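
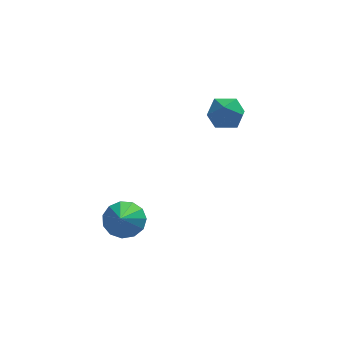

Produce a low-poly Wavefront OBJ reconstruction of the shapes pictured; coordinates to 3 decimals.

v -1.537 -0.834 -2.57
v -1.268 -0.458 -2.113
v -1.683 -1.726 -1.75
v -1.628 -0.391 -2.104
v -1.959 -0.464 -2.242
v -2.156 -0.655 -2.485
v -2.157 -0.903 -2.755
v -1.961 -1.129 -2.966
v -1.63 -1.262 -3.051
v -1.27 -1.259 -2.984
v -0.995 -1.121 -2.785
v -0.892 -0.892 -2.518
v -0.994 -0.645 -2.268
v 1.242 2.997 -0.767
v 1.812 2.954 -1.122
v 1.628 2.266 -0.058
v 2.198 2.223 -0.413
v 2.055 2.786 -0.074
v 1.816 3.238 -0.512
v 1.624 1.982 -0.668
v 1.385 2.434 -1.106
v 2.048 2.326 -1.061
v 2.314 2.823 -0.694
v 1.126 2.397 -0.486
v 1.392 2.894 -0.119
f 2 1 4
f 2 4 3
f 4 1 5
f 4 5 3
f 5 1 6
f 5 6 3
f 6 1 7
f 6 7 3
f 7 1 8
f 7 8 3
f 8 1 9
f 8 9 3
f 9 1 10
f 9 10 3
f 10 1 11
f 10 11 3
f 11 1 12
f 11 12 3
f 12 1 13
f 12 13 3
f 13 1 2
f 13 2 3
f 14 25 19
f 14 19 15
f 14 15 21
f 14 21 24
f 14 24 25
f 15 19 23
f 19 25 18
f 25 24 16
f 24 21 20
f 21 15 22
f 17 23 18
f 17 18 16
f 17 16 20
f 17 20 22
f 17 22 23
f 18 23 19
f 16 18 25
f 20 16 24
f 22 20 21
f 23 22 15



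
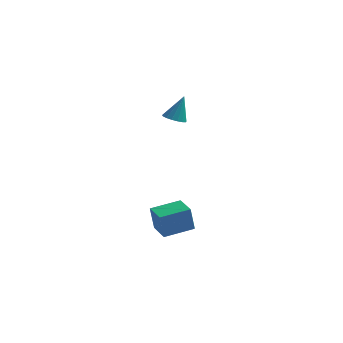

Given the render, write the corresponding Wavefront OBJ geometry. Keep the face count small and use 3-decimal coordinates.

v -2.606 2.495 2.799
v -2.02 2.094 2.785
v -2.194 3.045 4.321
v -1.919 2.39 2.651
v -1.976 2.709 2.551
v -2.176 2.98 2.508
v -2.475 3.14 2.531
v -2.804 3.152 2.616
v -3.088 3.014 2.742
v -3.261 2.757 2.882
v -3.284 2.44 3.002
v -3.151 2.136 3.076
v -2.894 1.914 3.086
v -2.571 1.825 3.031
v -2.255 1.89 2.922
v -3.208 0.438 -4.876
v -3.428 0.366 -3.333
v -1.757 1.538 -4.618
v -1.977 1.466 -3.075
v -2.323 -0.746 -4.805
v -2.543 -0.818 -3.262
v -0.872 0.354 -4.547
v -1.092 0.282 -3.004
f 2 1 4
f 2 4 3
f 4 1 5
f 4 5 3
f 5 1 6
f 5 6 3
f 6 1 7
f 6 7 3
f 7 1 8
f 7 8 3
f 8 1 9
f 8 9 3
f 9 1 10
f 9 10 3
f 10 1 11
f 10 11 3
f 11 1 12
f 11 12 3
f 12 1 13
f 12 13 3
f 13 1 14
f 13 14 3
f 14 1 15
f 14 15 3
f 15 1 2
f 15 2 3
f 17 19 16
f 20 17 16
f 16 19 18
f 18 20 16
f 17 23 19
f 21 17 20
f 21 23 17
f 19 23 18
f 22 20 18
f 18 23 22
f 22 21 20
f 23 21 22



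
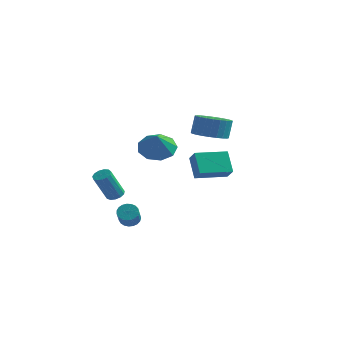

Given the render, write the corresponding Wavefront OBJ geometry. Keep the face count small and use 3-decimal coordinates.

v -0.386 -2.914 -1.446
v 0.037 -2.66 -1.227
v -0.351 -3.452 0.445
v -0.774 -3.706 0.226
v -0.201 -2.474 -1.194
v -0.589 -3.265 0.477
v -0.498 -2.427 -1.241
v -0.886 -3.219 0.43
v -0.759 -2.535 -1.353
v -1.148 -3.327 0.318
v -0.902 -2.764 -1.495
v -1.291 -3.555 0.177
v -0.881 -3.04 -1.62
v -1.269 -3.832 0.051
v -0.703 -3.276 -1.691
v -1.091 -4.068 -0.019
v -0.424 -3.398 -1.684
v -0.812 -4.189 -0.012
v -0.133 -3.365 -1.601
v -0.521 -4.157 0.071
v 0.078 -3.19 -1.469
v -0.31 -3.982 0.203
v 0.141 -2.927 -1.329
v -0.247 -3.719 0.342
v 3.179 0.102 -0.32
v 2.507 0.861 0.825
v 2.629 0.58 -0.96
v 1.957 1.339 0.186
v 4.523 1.481 -0.446
v 3.851 2.24 0.7
v 3.973 1.959 -1.085
v 3.301 2.718 0.06
v 2.154 3.555 1.218
v 2.909 4.267 0.959
v 2.981 4.637 2.182
v 2.226 3.925 2.442
v 2.563 4.495 0.911
v 2.635 4.864 2.134
v 2.154 4.58 0.909
v 2.226 4.949 2.133
v 1.745 4.508 0.955
v 1.817 4.878 2.178
v 1.398 4.292 1.041
v 1.471 4.661 2.264
v 1.167 3.963 1.153
v 1.239 4.333 2.377
v 1.086 3.573 1.276
v 1.158 3.942 2.5
v 1.167 3.179 1.39
v 1.239 3.549 2.614
v 1.399 2.843 1.478
v 1.471 3.213 2.701
v 1.745 2.616 1.526
v 1.817 2.985 2.749
v 2.154 2.531 1.527
v 2.226 2.9 2.751
v 2.563 2.602 1.482
v 2.635 2.972 2.705
v 2.909 2.819 1.396
v 2.982 3.188 2.619
v 3.141 3.147 1.283
v 3.213 3.517 2.507
v 3.222 3.538 1.16
v 3.294 3.907 2.384
v 3.141 3.931 1.046
v 3.213 4.301 2.27
v 0.454 -2.877 -3.09
v 1.031 -2.81 -3.24
v 1.344 -3.637 -2.399
v 0.766 -3.703 -2.25
v 1.004 -2.639 -3.061
v 1.316 -3.466 -2.22
v 0.881 -2.508 -2.887
v 1.194 -3.335 -2.046
v 0.685 -2.441 -2.748
v 0.998 -3.268 -1.908
v 0.449 -2.45 -2.669
v 0.761 -3.277 -1.828
v 0.213 -2.532 -2.662
v 0.526 -3.359 -1.821
v 0.02 -2.674 -2.729
v 0.332 -3.501 -1.889
v -0.099 -2.85 -2.859
v 0.213 -3.677 -2.018
v -0.123 -3.032 -3.029
v 0.19 -3.859 -2.188
v -0.046 -3.186 -3.209
v 0.266 -4.013 -2.369
v 0.117 -3.287 -3.369
v 0.429 -4.114 -2.528
v 0.338 -3.317 -3.481
v 0.65 -4.144 -2.64
v 0.579 -3.271 -3.525
v 0.892 -4.098 -2.684
v 0.798 -3.156 -3.494
v 1.111 -3.983 -2.653
v 0.958 -2.994 -3.393
v 1.271 -3.82 -2.552
v 1.58 -1.831 1.993
v 2.134 -2.493 1.343
v 1.96 -2.609 3.107
v 2.57 -1.945 1.577
v 2.544 -1.343 2.006
v 2.066 -0.971 2.428
v 1.361 -1.001 2.648
v 0.759 -1.419 2.561
v 0.541 -2.031 2.208
v 0.809 -2.549 1.755
v 1.438 -2.731 1.413
f 2 1 5
f 2 5 3
f 3 5 6
f 3 6 4
f 5 1 7
f 5 7 6
f 6 7 8
f 6 8 4
f 7 1 9
f 7 9 8
f 8 9 10
f 8 10 4
f 9 1 11
f 9 11 10
f 10 11 12
f 10 12 4
f 11 1 13
f 11 13 12
f 12 13 14
f 12 14 4
f 13 1 15
f 13 15 14
f 14 15 16
f 14 16 4
f 15 1 17
f 15 17 16
f 16 17 18
f 16 18 4
f 17 1 19
f 17 19 18
f 18 19 20
f 18 20 4
f 19 1 21
f 19 21 20
f 20 21 22
f 20 22 4
f 21 1 23
f 21 23 22
f 22 23 24
f 22 24 4
f 23 1 2
f 23 2 24
f 24 2 3
f 24 3 4
f 26 28 25
f 29 26 25
f 25 28 27
f 27 29 25
f 26 32 28
f 30 26 29
f 30 32 26
f 28 32 27
f 31 29 27
f 27 32 31
f 31 30 29
f 32 30 31
f 34 33 37
f 34 37 35
f 35 37 38
f 35 38 36
f 37 33 39
f 37 39 38
f 38 39 40
f 38 40 36
f 39 33 41
f 39 41 40
f 40 41 42
f 40 42 36
f 41 33 43
f 41 43 42
f 42 43 44
f 42 44 36
f 43 33 45
f 43 45 44
f 44 45 46
f 44 46 36
f 45 33 47
f 45 47 46
f 46 47 48
f 46 48 36
f 47 33 49
f 47 49 48
f 48 49 50
f 48 50 36
f 49 33 51
f 49 51 50
f 50 51 52
f 50 52 36
f 51 33 53
f 51 53 52
f 52 53 54
f 52 54 36
f 53 33 55
f 53 55 54
f 54 55 56
f 54 56 36
f 55 33 57
f 55 57 56
f 56 57 58
f 56 58 36
f 57 33 59
f 57 59 58
f 58 59 60
f 58 60 36
f 59 33 61
f 59 61 60
f 60 61 62
f 60 62 36
f 61 33 63
f 61 63 62
f 62 63 64
f 62 64 36
f 63 33 65
f 63 65 64
f 64 65 66
f 64 66 36
f 65 33 34
f 65 34 66
f 66 34 35
f 66 35 36
f 68 67 71
f 68 71 69
f 69 71 72
f 69 72 70
f 71 67 73
f 71 73 72
f 72 73 74
f 72 74 70
f 73 67 75
f 73 75 74
f 74 75 76
f 74 76 70
f 75 67 77
f 75 77 76
f 76 77 78
f 76 78 70
f 77 67 79
f 77 79 78
f 78 79 80
f 78 80 70
f 79 67 81
f 79 81 80
f 80 81 82
f 80 82 70
f 81 67 83
f 81 83 82
f 82 83 84
f 82 84 70
f 83 67 85
f 83 85 84
f 84 85 86
f 84 86 70
f 85 67 87
f 85 87 86
f 86 87 88
f 86 88 70
f 87 67 89
f 87 89 88
f 88 89 90
f 88 90 70
f 89 67 91
f 89 91 90
f 90 91 92
f 90 92 70
f 91 67 93
f 91 93 92
f 92 93 94
f 92 94 70
f 93 67 95
f 93 95 94
f 94 95 96
f 94 96 70
f 95 67 97
f 95 97 96
f 96 97 98
f 96 98 70
f 97 67 68
f 97 68 98
f 98 68 69
f 98 69 70
f 100 99 102
f 100 102 101
f 102 99 103
f 102 103 101
f 103 99 104
f 103 104 101
f 104 99 105
f 104 105 101
f 105 99 106
f 105 106 101
f 106 99 107
f 106 107 101
f 107 99 108
f 107 108 101
f 108 99 109
f 108 109 101
f 109 99 100
f 109 100 101



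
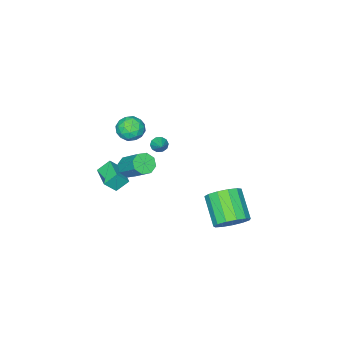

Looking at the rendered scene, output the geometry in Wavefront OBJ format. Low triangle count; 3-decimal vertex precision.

v -1.909 3.562 -4.414
v -1.351 2.783 -4.955
v -2.173 1.299 -3.667
v -2.731 2.078 -3.126
v -0.981 2.977 -4.497
v -1.803 1.493 -3.208
v -0.906 3.356 -4.012
v -1.728 1.872 -2.724
v -1.149 3.8 -3.655
v -1.971 2.316 -2.367
v -1.634 4.169 -3.539
v -2.456 2.685 -2.251
v -2.206 4.345 -3.701
v -3.027 2.861 -2.413
v -2.683 4.273 -4.089
v -3.505 2.789 -2.801
v -2.915 3.974 -4.581
v -3.737 2.491 -3.293
v -2.827 3.545 -5.019
v -3.649 2.061 -3.731
v -2.448 3.121 -5.266
v -3.27 1.638 -3.977
v -1.898 2.837 -5.242
v -2.72 1.353 -3.953
v 1.845 1.492 3.671
v 2.125 1.587 3.255
v 2.415 2.248 4.229
v 1.875 1.779 3.251
v 1.613 1.862 3.406
v 1.44 1.803 3.663
v 1.422 1.625 3.923
v 1.564 1.396 4.086
v 1.814 1.204 4.091
v 2.076 1.122 3.935
v 2.249 1.181 3.679
v 2.267 1.359 3.419
v 1.068 -3.347 -2.566
v 0.403 -2.962 -1.895
v 1.768 -2.056 -2.613
v 1.104 -1.671 -1.942
v 1.716 -3.669 -1.738
v 1.052 -3.284 -1.067
v 2.417 -2.378 -1.785
v 1.752 -1.993 -1.114
v 1.259 -1.02 2.237
v 1.98 -1.324 2.669
v 0.42 -1.456 3.331
v 1.141 -1.76 3.763
v 1.021 -0.881 3.657
v 1.54 -0.611 2.981
v 0.86 -2.169 3.019
v 1.379 -1.899 2.343
v 1.734 -2.034 3.152
v 1.833 -1.238 3.546
v 0.567 -1.542 2.454
v 0.666 -0.746 2.848
v 1.693 -1.133 2.357
v 0.707 -1.647 3.643
v 0.637 -1.13 3.581
v 1.06 -1.309 3.834
v 1.434 -0.714 2.54
v 1.858 -0.893 2.794
v 1.295 -0.633 3.375
v 0.542 -1.887 3.206
v 0.966 -2.066 3.46
v 1.34 -1.471 2.166
v 1.763 -1.65 2.419
v 1.105 -2.147 2.625
v 1.972 -1.73 2.895
v 1.479 -1.986 3.538
v 1.314 -2.226 3.101
v 1.619 -2.068 2.703
v 2.031 -1.262 3.126
v 1.538 -1.518 3.769
v 1.467 -1.002 3.707
v 1.772 -0.843 3.31
v 1.886 -1.679 3.41
v 0.862 -1.262 2.231
v 0.369 -1.518 2.874
v 0.628 -1.937 2.69
v 0.933 -1.778 2.293
v 0.921 -0.794 2.462
v 0.428 -1.05 3.105
v 0.781 -0.712 3.297
v 1.086 -0.554 2.899
v 0.514 -1.101 2.59
v 1.22 -1.537 -0.476
v 1.955 -1.577 -0.545
v 2.156 -0.144 0.747
v 1.42 -0.103 0.816
v 1.723 -1.214 -0.912
v 1.923 0.219 0.38
v 1.195 -1.039 -1.024
v 1.396 0.394 0.268
v 0.682 -1.156 -0.814
v 0.883 0.277 0.478
v 0.484 -1.496 -0.407
v 0.685 -0.063 0.885
v 0.717 -1.859 -0.04
v 0.917 -0.426 1.252
v 1.244 -2.034 0.072
v 1.445 -0.601 1.364
v 1.757 -1.917 -0.138
v 1.958 -0.484 1.154
f 2 1 5
f 2 5 3
f 3 5 6
f 3 6 4
f 5 1 7
f 5 7 6
f 6 7 8
f 6 8 4
f 7 1 9
f 7 9 8
f 8 9 10
f 8 10 4
f 9 1 11
f 9 11 10
f 10 11 12
f 10 12 4
f 11 1 13
f 11 13 12
f 12 13 14
f 12 14 4
f 13 1 15
f 13 15 14
f 14 15 16
f 14 16 4
f 15 1 17
f 15 17 16
f 16 17 18
f 16 18 4
f 17 1 19
f 17 19 18
f 18 19 20
f 18 20 4
f 19 1 21
f 19 21 20
f 20 21 22
f 20 22 4
f 21 1 23
f 21 23 22
f 22 23 24
f 22 24 4
f 23 1 2
f 23 2 24
f 24 2 3
f 24 3 4
f 26 25 28
f 26 28 27
f 28 25 29
f 28 29 27
f 29 25 30
f 29 30 27
f 30 25 31
f 30 31 27
f 31 25 32
f 31 32 27
f 32 25 33
f 32 33 27
f 33 25 34
f 33 34 27
f 34 25 35
f 34 35 27
f 35 25 36
f 35 36 27
f 36 25 26
f 36 26 27
f 38 40 37
f 41 38 37
f 37 40 39
f 39 41 37
f 38 44 40
f 42 38 41
f 42 44 38
f 40 44 39
f 43 41 39
f 39 44 43
f 43 42 41
f 44 42 43
f 45 82 61
f 82 56 85
f 61 85 50
f 82 85 61
f 45 61 57
f 61 50 62
f 57 62 46
f 61 62 57
f 45 57 66
f 57 46 67
f 66 67 52
f 57 67 66
f 45 66 78
f 66 52 81
f 78 81 55
f 66 81 78
f 45 78 82
f 78 55 86
f 82 86 56
f 78 86 82
f 46 62 73
f 62 50 76
f 73 76 54
f 62 76 73
f 50 85 63
f 85 56 84
f 63 84 49
f 85 84 63
f 56 86 83
f 86 55 79
f 83 79 47
f 86 79 83
f 55 81 80
f 81 52 68
f 80 68 51
f 81 68 80
f 52 67 72
f 67 46 69
f 72 69 53
f 67 69 72
f 48 74 60
f 74 54 75
f 60 75 49
f 74 75 60
f 48 60 58
f 60 49 59
f 58 59 47
f 60 59 58
f 48 58 65
f 58 47 64
f 65 64 51
f 58 64 65
f 48 65 70
f 65 51 71
f 70 71 53
f 65 71 70
f 48 70 74
f 70 53 77
f 74 77 54
f 70 77 74
f 49 75 63
f 75 54 76
f 63 76 50
f 75 76 63
f 47 59 83
f 59 49 84
f 83 84 56
f 59 84 83
f 51 64 80
f 64 47 79
f 80 79 55
f 64 79 80
f 53 71 72
f 71 51 68
f 72 68 52
f 71 68 72
f 54 77 73
f 77 53 69
f 73 69 46
f 77 69 73
f 88 87 91
f 88 91 89
f 89 91 92
f 89 92 90
f 91 87 93
f 91 93 92
f 92 93 94
f 92 94 90
f 93 87 95
f 93 95 94
f 94 95 96
f 94 96 90
f 95 87 97
f 95 97 96
f 96 97 98
f 96 98 90
f 97 87 99
f 97 99 98
f 98 99 100
f 98 100 90
f 99 87 101
f 99 101 100
f 100 101 102
f 100 102 90
f 101 87 103
f 101 103 102
f 102 103 104
f 102 104 90
f 103 87 88
f 103 88 104
f 104 88 89
f 104 89 90



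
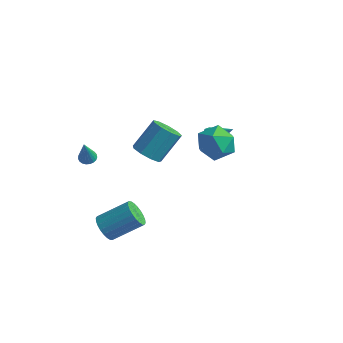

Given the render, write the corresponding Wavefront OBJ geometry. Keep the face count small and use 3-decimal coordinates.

v 2.797 0.511 3.706
v 3.416 0.369 4.735
v 3.964 -0.789 2.825
v 4.583 -0.931 3.854
v 3.446 -1.334 3.772
v 2.725 -0.53 4.317
v 4.655 0.11 3.243
v 3.934 0.914 3.788
v 4.565 0.122 4.449
v 3.817 -0.771 4.776
v 3.563 0.351 2.784
v 2.815 -0.542 3.111
v -2.349 -3.627 1.999
v -1.838 -3.545 1.949
v -2.091 -4.233 3.621
v -1.906 -3.357 2.03
v -2.051 -3.215 2.106
v -2.247 -3.144 2.163
v -2.461 -3.157 2.193
v -2.655 -3.251 2.189
v -2.797 -3.411 2.152
v -2.861 -3.607 2.088
v -2.837 -3.807 2.01
v -2.728 -3.976 1.929
v -2.554 -4.084 1.861
v -2.345 -4.114 1.817
v -2.136 -4.059 1.804
v -1.964 -3.93 1.825
v -1.859 -3.748 1.876
v -1.332 -3.609 -3.694
v -0.815 -3.508 -4.399
v 0.488 -2.291 -3.272
v -0.028 -2.391 -2.566
v -1.031 -3.244 -4.436
v 0.273 -2.026 -3.308
v -1.292 -3.034 -4.359
v 0.011 -1.817 -3.232
v -1.56 -2.913 -4.182
v -0.256 -1.695 -3.054
v -1.792 -2.897 -3.93
v -0.489 -1.68 -2.802
v -1.955 -2.989 -3.642
v -0.651 -1.772 -2.514
v -2.023 -3.176 -3.362
v -0.719 -1.959 -2.234
v -1.985 -3.429 -3.132
v -0.682 -2.212 -2.005
v -1.848 -3.709 -2.988
v -0.545 -2.492 -1.861
v -1.633 -3.974 -2.952
v -0.329 -2.756 -1.824
v -1.371 -4.183 -3.028
v -0.068 -2.966 -1.901
v -1.104 -4.305 -3.206
v 0.2 -3.087 -2.078
v -0.871 -4.32 -3.458
v 0.432 -3.103 -2.33
v -0.709 -4.228 -3.746
v 0.595 -3.011 -2.618
v -0.641 -4.041 -4.026
v 0.663 -2.824 -2.898
v -0.678 -3.788 -4.255
v 0.625 -2.571 -3.128
v 0.679 3.804 0.136
v 1.093 3.633 -0.322
v 2.001 4.036 1.244
v 1.027 4.066 -0.333
v 0.799 4.376 -0.126
v 0.514 4.419 0.204
v 0.307 4.174 0.502
v 0.274 3.756 0.629
v 0.431 3.361 0.525
v 0.704 3.173 0.239
v 0.966 3.28 -0.096
v -0.807 -0.326 0.724
v -0.069 -0 0.222
v 0.385 1.332 1.753
v -0.353 1.006 2.256
v -0.603 0.343 0.082
v -0.149 1.675 1.613
v -1.232 0.373 0.242
v -0.778 1.706 1.773
v -1.662 0.076 0.628
v -1.208 1.408 2.159
v -1.692 -0.409 1.059
v -1.238 0.923 2.59
v -1.308 -0.856 1.334
v -0.854 0.477 2.865
v -0.689 -1.054 1.323
v -0.235 0.278 2.854
v -0.126 -0.912 1.032
v 0.328 0.42 2.564
v 0.119 -0.496 0.598
v 0.573 0.836 2.129
f 1 12 6
f 1 6 2
f 1 2 8
f 1 8 11
f 1 11 12
f 2 6 10
f 6 12 5
f 12 11 3
f 11 8 7
f 8 2 9
f 4 10 5
f 4 5 3
f 4 3 7
f 4 7 9
f 4 9 10
f 5 10 6
f 3 5 12
f 7 3 11
f 9 7 8
f 10 9 2
f 14 13 16
f 14 16 15
f 16 13 17
f 16 17 15
f 17 13 18
f 17 18 15
f 18 13 19
f 18 19 15
f 19 13 20
f 19 20 15
f 20 13 21
f 20 21 15
f 21 13 22
f 21 22 15
f 22 13 23
f 22 23 15
f 23 13 24
f 23 24 15
f 24 13 25
f 24 25 15
f 25 13 26
f 25 26 15
f 26 13 27
f 26 27 15
f 27 13 28
f 27 28 15
f 28 13 29
f 28 29 15
f 29 13 14
f 29 14 15
f 31 30 34
f 31 34 32
f 32 34 35
f 32 35 33
f 34 30 36
f 34 36 35
f 35 36 37
f 35 37 33
f 36 30 38
f 36 38 37
f 37 38 39
f 37 39 33
f 38 30 40
f 38 40 39
f 39 40 41
f 39 41 33
f 40 30 42
f 40 42 41
f 41 42 43
f 41 43 33
f 42 30 44
f 42 44 43
f 43 44 45
f 43 45 33
f 44 30 46
f 44 46 45
f 45 46 47
f 45 47 33
f 46 30 48
f 46 48 47
f 47 48 49
f 47 49 33
f 48 30 50
f 48 50 49
f 49 50 51
f 49 51 33
f 50 30 52
f 50 52 51
f 51 52 53
f 51 53 33
f 52 30 54
f 52 54 53
f 53 54 55
f 53 55 33
f 54 30 56
f 54 56 55
f 55 56 57
f 55 57 33
f 56 30 58
f 56 58 57
f 57 58 59
f 57 59 33
f 58 30 60
f 58 60 59
f 59 60 61
f 59 61 33
f 60 30 62
f 60 62 61
f 61 62 63
f 61 63 33
f 62 30 31
f 62 31 63
f 63 31 32
f 63 32 33
f 65 64 67
f 65 67 66
f 67 64 68
f 67 68 66
f 68 64 69
f 68 69 66
f 69 64 70
f 69 70 66
f 70 64 71
f 70 71 66
f 71 64 72
f 71 72 66
f 72 64 73
f 72 73 66
f 73 64 74
f 73 74 66
f 74 64 65
f 74 65 66
f 76 75 79
f 76 79 77
f 77 79 80
f 77 80 78
f 79 75 81
f 79 81 80
f 80 81 82
f 80 82 78
f 81 75 83
f 81 83 82
f 82 83 84
f 82 84 78
f 83 75 85
f 83 85 84
f 84 85 86
f 84 86 78
f 85 75 87
f 85 87 86
f 86 87 88
f 86 88 78
f 87 75 89
f 87 89 88
f 88 89 90
f 88 90 78
f 89 75 91
f 89 91 90
f 90 91 92
f 90 92 78
f 91 75 93
f 91 93 92
f 92 93 94
f 92 94 78
f 93 75 76
f 93 76 94
f 94 76 77
f 94 77 78



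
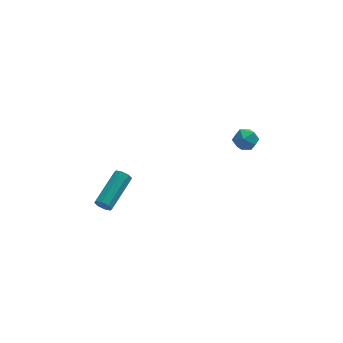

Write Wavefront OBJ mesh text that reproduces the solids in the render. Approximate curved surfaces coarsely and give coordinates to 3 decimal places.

v 4.125 1.184 1.786
v 4.509 0.659 1.44
v 3.131 0.541 1.66
v 3.515 0.016 1.314
v 3.619 0.135 2.033
v 4.233 0.533 2.111
v 3.407 0.667 0.989
v 4.021 1.065 1.067
v 4.065 0.34 0.948
v 4.196 0.011 1.594
v 3.444 1.189 1.506
v 3.575 0.86 2.152
v -3.35 -0.202 -2.074
v -3 -0.286 -2.421
v -1.819 1.319 -1.613
v -2.17 1.402 -1.266
v -3.264 -0.033 -2.536
v -2.083 1.572 -1.729
v -3.578 0.12 -2.381
v -2.397 1.725 -1.573
v -3.759 0.084 -2.046
v -2.578 1.689 -1.238
v -3.701 -0.119 -1.727
v -2.52 1.486 -0.919
v -3.437 -0.372 -1.611
v -2.256 1.233 -0.804
v -3.123 -0.525 -1.767
v -1.942 1.08 -0.959
v -2.942 -0.489 -2.102
v -1.761 1.116 -1.294
f 1 12 6
f 1 6 2
f 1 2 8
f 1 8 11
f 1 11 12
f 2 6 10
f 6 12 5
f 12 11 3
f 11 8 7
f 8 2 9
f 4 10 5
f 4 5 3
f 4 3 7
f 4 7 9
f 4 9 10
f 5 10 6
f 3 5 12
f 7 3 11
f 9 7 8
f 10 9 2
f 14 13 17
f 14 17 15
f 15 17 18
f 15 18 16
f 17 13 19
f 17 19 18
f 18 19 20
f 18 20 16
f 19 13 21
f 19 21 20
f 20 21 22
f 20 22 16
f 21 13 23
f 21 23 22
f 22 23 24
f 22 24 16
f 23 13 25
f 23 25 24
f 24 25 26
f 24 26 16
f 25 13 27
f 25 27 26
f 26 27 28
f 26 28 16
f 27 13 29
f 27 29 28
f 28 29 30
f 28 30 16
f 29 13 14
f 29 14 30
f 30 14 15
f 30 15 16



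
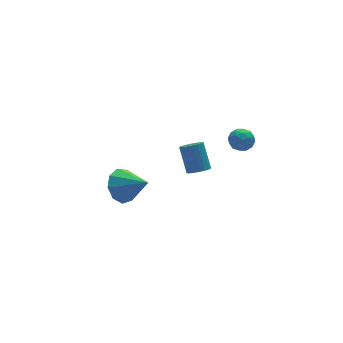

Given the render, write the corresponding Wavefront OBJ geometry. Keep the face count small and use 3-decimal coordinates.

v 2.008 1.669 -0.47
v 2.565 1.537 -0.843
v 1.455 0.883 -1.017
v 2.012 0.751 -1.39
v 2 0.593 -0.725
v 2.342 1.079 -0.387
v 1.678 1.341 -1.473
v 2.02 1.827 -1.135
v 2.361 1.334 -1.463
v 2.56 0.872 -1
v 1.46 1.548 -0.86
v 1.659 1.086 -0.397
v 2.335 1.672 -0.609
v 1.685 0.748 -1.251
v 1.678 0.656 -0.861
v 2.005 0.577 -1.08
v 2.204 1.403 -0.34
v 2.532 1.325 -0.56
v 2.2 0.771 -0.49
v 1.488 1.095 -1.3
v 1.816 1.017 -1.52
v 2.015 1.843 -0.78
v 2.342 1.764 -0.999
v 1.82 1.649 -1.37
v 2.543 1.475 -1.192
v 2.218 1.013 -1.513
v 2.021 1.36 -1.562
v 2.222 1.645 -1.364
v 2.66 1.203 -0.92
v 2.335 0.741 -1.242
v 2.328 0.649 -0.851
v 2.529 0.934 -0.652
v 2.54 1.084 -1.285
v 1.685 1.679 -0.618
v 1.36 1.217 -0.94
v 1.491 1.486 -1.208
v 1.692 1.771 -1.009
v 1.802 1.407 -0.347
v 1.477 0.945 -0.668
v 1.798 0.775 -0.496
v 1.999 1.06 -0.298
v 1.48 1.336 -0.575
v 0.189 2.044 -3.267
v 0.781 2.109 -3.337
v 0.824 3.04 -2.123
v 0.231 2.976 -2.053
v 0.7 2.284 -3.469
v 0.743 3.215 -2.255
v 0.542 2.423 -3.57
v 0.584 3.355 -2.357
v 0.329 2.505 -3.625
v 0.372 3.436 -2.412
v 0.095 2.516 -3.625
v 0.138 3.447 -2.412
v -0.124 2.456 -3.571
v -0.082 3.387 -2.358
v -0.296 2.333 -3.471
v -0.254 3.264 -2.257
v -0.394 2.166 -3.339
v -0.352 3.097 -2.126
v -0.404 1.98 -3.197
v -0.361 2.911 -1.983
v -0.323 1.805 -3.065
v -0.28 2.736 -1.851
v -0.164 1.665 -2.963
v -0.122 2.597 -1.75
v 0.048 1.584 -2.908
v 0.091 2.515 -1.695
v 0.282 1.573 -2.908
v 0.325 2.504 -1.695
v 0.502 1.633 -2.962
v 0.544 2.564 -1.749
v 0.674 1.756 -3.063
v 0.716 2.687 -1.849
v 0.772 1.923 -3.194
v 0.814 2.854 -1.981
v -4.388 0.637 -1.499
v -4.112 0.196 -2.318
v -3.592 -0.497 -0.621
v -3.661 0.65 -2.141
v -3.55 1.097 -1.664
v -3.831 1.329 -1.11
v -4.373 1.237 -0.738
v -4.922 0.864 -0.722
v -5.22 0.385 -1.07
v -5.13 0.023 -1.619
v -4.692 -0.051 -2.112
f 1 38 17
f 38 12 41
f 17 41 6
f 38 41 17
f 1 17 13
f 17 6 18
f 13 18 2
f 17 18 13
f 1 13 22
f 13 2 23
f 22 23 8
f 13 23 22
f 1 22 34
f 22 8 37
f 34 37 11
f 22 37 34
f 1 34 38
f 34 11 42
f 38 42 12
f 34 42 38
f 2 18 29
f 18 6 32
f 29 32 10
f 18 32 29
f 6 41 19
f 41 12 40
f 19 40 5
f 41 40 19
f 12 42 39
f 42 11 35
f 39 35 3
f 42 35 39
f 11 37 36
f 37 8 24
f 36 24 7
f 37 24 36
f 8 23 28
f 23 2 25
f 28 25 9
f 23 25 28
f 4 30 16
f 30 10 31
f 16 31 5
f 30 31 16
f 4 16 14
f 16 5 15
f 14 15 3
f 16 15 14
f 4 14 21
f 14 3 20
f 21 20 7
f 14 20 21
f 4 21 26
f 21 7 27
f 26 27 9
f 21 27 26
f 4 26 30
f 26 9 33
f 30 33 10
f 26 33 30
f 5 31 19
f 31 10 32
f 19 32 6
f 31 32 19
f 3 15 39
f 15 5 40
f 39 40 12
f 15 40 39
f 7 20 36
f 20 3 35
f 36 35 11
f 20 35 36
f 9 27 28
f 27 7 24
f 28 24 8
f 27 24 28
f 10 33 29
f 33 9 25
f 29 25 2
f 33 25 29
f 44 43 47
f 44 47 45
f 45 47 48
f 45 48 46
f 47 43 49
f 47 49 48
f 48 49 50
f 48 50 46
f 49 43 51
f 49 51 50
f 50 51 52
f 50 52 46
f 51 43 53
f 51 53 52
f 52 53 54
f 52 54 46
f 53 43 55
f 53 55 54
f 54 55 56
f 54 56 46
f 55 43 57
f 55 57 56
f 56 57 58
f 56 58 46
f 57 43 59
f 57 59 58
f 58 59 60
f 58 60 46
f 59 43 61
f 59 61 60
f 60 61 62
f 60 62 46
f 61 43 63
f 61 63 62
f 62 63 64
f 62 64 46
f 63 43 65
f 63 65 64
f 64 65 66
f 64 66 46
f 65 43 67
f 65 67 66
f 66 67 68
f 66 68 46
f 67 43 69
f 67 69 68
f 68 69 70
f 68 70 46
f 69 43 71
f 69 71 70
f 70 71 72
f 70 72 46
f 71 43 73
f 71 73 72
f 72 73 74
f 72 74 46
f 73 43 75
f 73 75 74
f 74 75 76
f 74 76 46
f 75 43 44
f 75 44 76
f 76 44 45
f 76 45 46
f 78 77 80
f 78 80 79
f 80 77 81
f 80 81 79
f 81 77 82
f 81 82 79
f 82 77 83
f 82 83 79
f 83 77 84
f 83 84 79
f 84 77 85
f 84 85 79
f 85 77 86
f 85 86 79
f 86 77 87
f 86 87 79
f 87 77 78
f 87 78 79



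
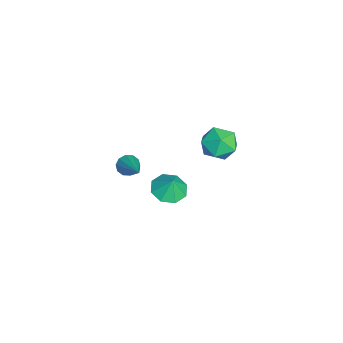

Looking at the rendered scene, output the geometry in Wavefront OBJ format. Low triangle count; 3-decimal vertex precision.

v -3.213 -0.004 -3.835
v -2.309 -0.431 -4.035
v -2.887 0.204 -2.805
v -2.318 0.335 -4.187
v -2.852 0.902 -4.132
v -3.597 0.939 -3.903
v -4.118 0.423 -3.634
v -4.109 -0.343 -3.483
v -3.575 -0.91 -3.537
v -2.83 -0.946 -3.766
v 0.652 2.761 2.545
v 1.199 2.254 3.316
v -0.779 2.706 3.524
v -0.232 2.199 4.295
v -0.02 3.227 4.075
v 0.864 3.261 3.47
v -0.444 1.699 3.37
v 0.44 1.733 2.765
v 0.521 1.597 3.826
v 0.783 2.542 4.261
v -0.363 2.418 2.579
v -0.101 3.363 3.014
v -0.087 -2.019 1.336
v 0.288 -2.266 0.893
v 1.667 -1.421 2.484
v 0.221 -1.894 0.8
v 0.037 -1.569 0.912
v -0.194 -1.417 1.186
v -0.384 -1.495 1.517
v -0.461 -1.773 1.778
v -0.394 -2.145 1.871
v -0.21 -2.469 1.759
v 0.021 -2.622 1.485
v 0.211 -2.544 1.155
f 2 1 4
f 2 4 3
f 4 1 5
f 4 5 3
f 5 1 6
f 5 6 3
f 6 1 7
f 6 7 3
f 7 1 8
f 7 8 3
f 8 1 9
f 8 9 3
f 9 1 10
f 9 10 3
f 10 1 2
f 10 2 3
f 11 22 16
f 11 16 12
f 11 12 18
f 11 18 21
f 11 21 22
f 12 16 20
f 16 22 15
f 22 21 13
f 21 18 17
f 18 12 19
f 14 20 15
f 14 15 13
f 14 13 17
f 14 17 19
f 14 19 20
f 15 20 16
f 13 15 22
f 17 13 21
f 19 17 18
f 20 19 12
f 24 23 26
f 24 26 25
f 26 23 27
f 26 27 25
f 27 23 28
f 27 28 25
f 28 23 29
f 28 29 25
f 29 23 30
f 29 30 25
f 30 23 31
f 30 31 25
f 31 23 32
f 31 32 25
f 32 23 33
f 32 33 25
f 33 23 34
f 33 34 25
f 34 23 24
f 34 24 25



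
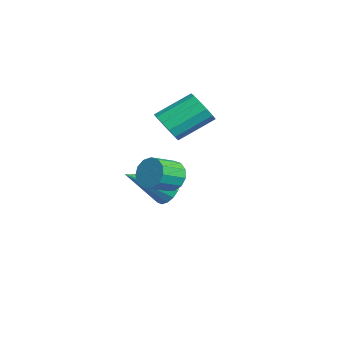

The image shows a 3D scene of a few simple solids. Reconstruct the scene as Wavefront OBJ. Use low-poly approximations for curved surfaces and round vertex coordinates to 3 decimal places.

v 2.947 2.566 1.923
v 3.272 3.031 2.399
v 3.857 2.12 2.892
v 3.533 1.654 2.417
v 2.919 2.904 2.581
v 3.505 1.992 3.074
v 2.576 2.669 2.555
v 3.161 1.757 3.048
v 2.35 2.401 2.328
v 2.936 1.49 2.821
v 2.314 2.186 1.973
v 2.9 1.275 2.466
v 2.479 2.091 1.602
v 3.065 1.18 2.095
v 2.793 2.147 1.333
v 3.378 1.236 1.826
v 3.155 2.336 1.252
v 3.741 1.425 1.745
v 3.452 2.598 1.383
v 4.037 1.686 1.876
v 3.588 2.849 1.687
v 4.174 1.938 2.18
v 3.521 3.011 2.065
v 4.107 2.1 2.558
v -1.138 2.892 -0.729
v -0.431 2.799 -1.132
v -0.722 1.128 0.409
v -0.334 3.021 -0.824
v -0.422 3.213 -0.493
v -0.673 3.332 -0.216
v -1.032 3.35 -0.057
v -1.414 3.263 -0.051
v -1.734 3.091 -0.201
v -1.917 2.874 -0.472
v -1.922 2.66 -0.801
v -1.747 2.5 -1.114
v -1.433 2.43 -1.338
v -1.051 2.465 -1.423
v -0.69 2.598 -1.349
v -1.234 2.839 2.691
v -0.633 2.617 3.203
v -0.906 4.139 4.182
v -1.506 4.361 3.669
v -0.434 2.867 2.87
v -0.707 4.389 3.848
v -0.489 3.109 2.479
v -0.761 4.63 3.458
v -0.78 3.264 2.156
v -1.053 4.786 3.135
v -1.215 3.285 2.003
v -1.488 4.807 2.981
v -1.656 3.164 2.068
v -1.929 4.686 3.046
v -1.963 2.94 2.33
v -2.236 4.462 3.309
v -2.039 2.684 2.707
v -2.311 4.206 3.686
v -1.858 2.477 3.079
v -2.131 3.999 4.058
v -1.48 2.385 3.328
v -1.753 3.907 4.306
v -1.023 2.437 3.374
v -1.296 3.959 4.353
f 2 1 5
f 2 5 3
f 3 5 6
f 3 6 4
f 5 1 7
f 5 7 6
f 6 7 8
f 6 8 4
f 7 1 9
f 7 9 8
f 8 9 10
f 8 10 4
f 9 1 11
f 9 11 10
f 10 11 12
f 10 12 4
f 11 1 13
f 11 13 12
f 12 13 14
f 12 14 4
f 13 1 15
f 13 15 14
f 14 15 16
f 14 16 4
f 15 1 17
f 15 17 16
f 16 17 18
f 16 18 4
f 17 1 19
f 17 19 18
f 18 19 20
f 18 20 4
f 19 1 21
f 19 21 20
f 20 21 22
f 20 22 4
f 21 1 23
f 21 23 22
f 22 23 24
f 22 24 4
f 23 1 2
f 23 2 24
f 24 2 3
f 24 3 4
f 26 25 28
f 26 28 27
f 28 25 29
f 28 29 27
f 29 25 30
f 29 30 27
f 30 25 31
f 30 31 27
f 31 25 32
f 31 32 27
f 32 25 33
f 32 33 27
f 33 25 34
f 33 34 27
f 34 25 35
f 34 35 27
f 35 25 36
f 35 36 27
f 36 25 37
f 36 37 27
f 37 25 38
f 37 38 27
f 38 25 39
f 38 39 27
f 39 25 26
f 39 26 27
f 41 40 44
f 41 44 42
f 42 44 45
f 42 45 43
f 44 40 46
f 44 46 45
f 45 46 47
f 45 47 43
f 46 40 48
f 46 48 47
f 47 48 49
f 47 49 43
f 48 40 50
f 48 50 49
f 49 50 51
f 49 51 43
f 50 40 52
f 50 52 51
f 51 52 53
f 51 53 43
f 52 40 54
f 52 54 53
f 53 54 55
f 53 55 43
f 54 40 56
f 54 56 55
f 55 56 57
f 55 57 43
f 56 40 58
f 56 58 57
f 57 58 59
f 57 59 43
f 58 40 60
f 58 60 59
f 59 60 61
f 59 61 43
f 60 40 62
f 60 62 61
f 61 62 63
f 61 63 43
f 62 40 41
f 62 41 63
f 63 41 42
f 63 42 43



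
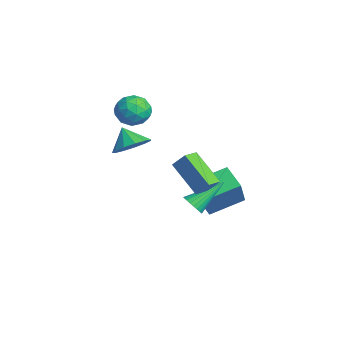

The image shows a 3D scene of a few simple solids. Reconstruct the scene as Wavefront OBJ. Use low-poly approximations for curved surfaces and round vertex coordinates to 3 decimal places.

v 2.41 0.372 0.825
v 2.876 0.887 1.652
v 3.981 1.101 -0.515
v 4.447 1.616 0.312
v 2.913 -0.376 1.008
v 3.379 0.139 1.835
v 4.484 0.353 -0.332
v 4.95 0.868 0.495
v -1.062 2.145 -4.088
v -1.152 4.123 -3.389
v 0.302 2.437 -4.74
v 0.211 4.416 -4.042
v -0.091 1.564 -2.318
v -0.182 3.543 -1.62
v 1.272 1.857 -2.971
v 1.182 3.835 -2.272
v 3.187 -2.493 2.813
v 3.993 -2.556 3.466
v 2.393 -2.767 3.767
v 3.815 -1.998 3.478
v 3.437 -1.597 3.279
v 2.979 -1.481 2.932
v 2.587 -1.686 2.547
v 2.386 -2.147 2.247
v 2.439 -2.718 2.127
v 2.729 -3.218 2.224
v 3.164 -3.487 2.509
v 3.607 -3.441 2.89
v 3.916 -3.094 3.247
v 2.628 0.776 -2.332
v 3.047 0.5 -1.858
v 2.372 2.524 -1.088
v 3.223 0.635 -2.011
v 3.308 0.791 -2.213
v 3.289 0.945 -2.433
v 3.17 1.073 -2.638
v 2.969 1.156 -2.796
v 2.715 1.181 -2.883
v 2.448 1.145 -2.887
v 2.209 1.052 -2.805
v 2.033 0.917 -2.652
v 1.948 0.761 -2.45
v 1.967 0.607 -2.23
v 2.086 0.479 -2.025
v 2.288 0.396 -1.867
v 2.541 0.371 -1.78
v 2.808 0.408 -1.777
v -1.895 -0.374 2.947
v -1.381 -0.592 2.056
v -3.259 -1.208 2.364
v -2.745 -1.426 1.473
v -2.448 -1.878 2.375
v -1.606 -1.362 2.735
v -3.034 -0.438 1.685
v -2.192 0.078 2.045
v -2.085 -0.631 1.276
v -1.723 -1.521 1.703
v -2.917 -0.279 2.717
v -2.555 -1.169 3.144
v -1.519 -0.41 2.552
v -3.121 -1.39 1.868
v -2.947 -1.656 2.398
v -2.645 -1.784 1.874
v -1.65 -0.863 2.952
v -1.348 -0.991 2.428
v -1.976 -1.747 2.616
v -3.292 -0.809 1.992
v -2.99 -0.937 1.468
v -1.995 -0.016 2.546
v -1.693 -0.144 2.022
v -2.664 -0.053 1.804
v -1.63 -0.561 1.57
v -2.432 -1.051 1.228
v -2.602 -0.47 1.352
v -2.107 -0.167 1.564
v -1.417 -1.084 1.821
v -2.219 -1.574 1.479
v -2.045 -1.84 2.009
v -1.549 -1.537 2.22
v -1.831 -1.107 1.363
v -2.421 -0.226 2.941
v -3.223 -0.716 2.599
v -3.091 -0.263 2.2
v -2.595 0.04 2.411
v -2.208 -0.749 3.192
v -3.01 -1.239 2.85
v -2.533 -1.633 2.856
v -2.038 -1.33 3.068
v -2.809 -0.693 3.057
f 2 4 1
f 5 2 1
f 1 4 3
f 3 5 1
f 2 8 4
f 6 2 5
f 6 8 2
f 4 8 3
f 7 5 3
f 3 8 7
f 7 6 5
f 8 6 7
f 10 12 9
f 13 10 9
f 9 12 11
f 11 13 9
f 10 16 12
f 14 10 13
f 14 16 10
f 12 16 11
f 15 13 11
f 11 16 15
f 15 14 13
f 16 14 15
f 18 17 20
f 18 20 19
f 20 17 21
f 20 21 19
f 21 17 22
f 21 22 19
f 22 17 23
f 22 23 19
f 23 17 24
f 23 24 19
f 24 17 25
f 24 25 19
f 25 17 26
f 25 26 19
f 26 17 27
f 26 27 19
f 27 17 28
f 27 28 19
f 28 17 29
f 28 29 19
f 29 17 18
f 29 18 19
f 31 30 33
f 31 33 32
f 33 30 34
f 33 34 32
f 34 30 35
f 34 35 32
f 35 30 36
f 35 36 32
f 36 30 37
f 36 37 32
f 37 30 38
f 37 38 32
f 38 30 39
f 38 39 32
f 39 30 40
f 39 40 32
f 40 30 41
f 40 41 32
f 41 30 42
f 41 42 32
f 42 30 43
f 42 43 32
f 43 30 44
f 43 44 32
f 44 30 45
f 44 45 32
f 45 30 46
f 45 46 32
f 46 30 47
f 46 47 32
f 47 30 31
f 47 31 32
f 48 85 64
f 85 59 88
f 64 88 53
f 85 88 64
f 48 64 60
f 64 53 65
f 60 65 49
f 64 65 60
f 48 60 69
f 60 49 70
f 69 70 55
f 60 70 69
f 48 69 81
f 69 55 84
f 81 84 58
f 69 84 81
f 48 81 85
f 81 58 89
f 85 89 59
f 81 89 85
f 49 65 76
f 65 53 79
f 76 79 57
f 65 79 76
f 53 88 66
f 88 59 87
f 66 87 52
f 88 87 66
f 59 89 86
f 89 58 82
f 86 82 50
f 89 82 86
f 58 84 83
f 84 55 71
f 83 71 54
f 84 71 83
f 55 70 75
f 70 49 72
f 75 72 56
f 70 72 75
f 51 77 63
f 77 57 78
f 63 78 52
f 77 78 63
f 51 63 61
f 63 52 62
f 61 62 50
f 63 62 61
f 51 61 68
f 61 50 67
f 68 67 54
f 61 67 68
f 51 68 73
f 68 54 74
f 73 74 56
f 68 74 73
f 51 73 77
f 73 56 80
f 77 80 57
f 73 80 77
f 52 78 66
f 78 57 79
f 66 79 53
f 78 79 66
f 50 62 86
f 62 52 87
f 86 87 59
f 62 87 86
f 54 67 83
f 67 50 82
f 83 82 58
f 67 82 83
f 56 74 75
f 74 54 71
f 75 71 55
f 74 71 75
f 57 80 76
f 80 56 72
f 76 72 49
f 80 72 76



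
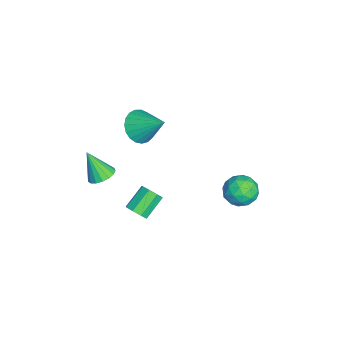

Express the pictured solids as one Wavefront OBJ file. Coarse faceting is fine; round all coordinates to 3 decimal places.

v 3.003 -2.499 2.891
v 3.482 -2.915 2.81
v 2.677 -3.121 4.149
v 3.612 -2.682 2.959
v 3.603 -2.406 3.093
v 3.456 -2.152 3.18
v 3.206 -1.978 3.202
v 2.908 -1.922 3.152
v 2.633 -1.999 3.043
v 2.442 -2.191 2.899
v 2.38 -2.453 2.753
v 2.46 -2.726 2.639
v 2.665 -2.946 2.583
v 2.947 -3.065 2.597
v 3.242 -3.054 2.679
v -1.938 -1.166 1.426
v -1.509 -0.794 0.727
v -1.242 -0.034 2.454
v -1.83 -0.602 0.733
v -2.17 -0.507 0.858
v -2.469 -0.526 1.082
v -2.677 -0.656 1.365
v -2.757 -0.874 1.658
v -2.695 -1.142 1.912
v -2.502 -1.414 2.081
v -2.212 -1.644 2.137
v -1.875 -1.791 2.07
v -1.548 -1.829 1.892
v -1.289 -1.753 1.633
v -1.142 -1.576 1.338
v -1.132 -1.327 1.058
v -1.263 -1.051 0.842
v -0.997 3.456 -1.08
v -0.297 3.959 -0.945
v -0.303 2.761 -2.095
v 0.397 3.264 -1.96
v 0.153 2.685 -1.354
v -0.276 3.114 -0.728
v -0.324 3.606 -2.312
v -0.753 4.035 -1.686
v 0.119 4.052 -1.707
v 0.414 3.482 -1.115
v -1.014 3.238 -1.925
v -0.719 2.668 -1.333
v -0.708 3.768 -0.924
v 0.108 2.952 -2.116
v -0.035 2.611 -1.76
v 0.376 2.907 -1.681
v -0.696 3.272 -0.796
v -0.284 3.568 -0.717
v -0.019 2.819 -0.957
v -0.316 3.152 -2.323
v 0.096 3.448 -2.244
v -0.976 3.813 -1.359
v -0.565 4.109 -1.28
v -0.581 3.901 -2.083
v -0.052 4.119 -1.292
v 0.356 3.71 -1.888
v -0.068 3.911 -2.096
v -0.32 4.163 -1.727
v 0.121 3.784 -0.944
v 0.53 3.376 -1.54
v 0.386 3.035 -1.185
v 0.134 3.287 -0.816
v 0.366 3.838 -1.392
v -1.13 3.344 -1.5
v -0.721 2.936 -2.096
v -0.734 3.433 -2.224
v -0.986 3.685 -1.855
v -0.956 3.01 -1.152
v -0.548 2.601 -1.748
v -0.28 2.557 -1.313
v -0.532 2.809 -0.944
v -0.966 2.882 -1.648
v 2.635 -1.108 -0.156
v 3.069 -0.871 0.106
v 2.279 -0.214 0.818
v 1.845 -0.452 0.556
v 2.943 -0.648 -0.238
v 2.154 0.008 0.474
v 2.637 -0.695 -0.534
v 1.847 -0.039 0.178
v 2.33 -0.985 -0.609
v 1.54 -0.328 0.103
v 2.201 -1.346 -0.418
v 1.411 -0.689 0.294
v 2.326 -1.568 -0.074
v 1.537 -0.912 0.638
v 2.633 -1.521 0.222
v 1.843 -0.865 0.934
v 2.94 -1.232 0.297
v 2.15 -0.575 1.009
f 2 1 4
f 2 4 3
f 4 1 5
f 4 5 3
f 5 1 6
f 5 6 3
f 6 1 7
f 6 7 3
f 7 1 8
f 7 8 3
f 8 1 9
f 8 9 3
f 9 1 10
f 9 10 3
f 10 1 11
f 10 11 3
f 11 1 12
f 11 12 3
f 12 1 13
f 12 13 3
f 13 1 14
f 13 14 3
f 14 1 15
f 14 15 3
f 15 1 2
f 15 2 3
f 17 16 19
f 17 19 18
f 19 16 20
f 19 20 18
f 20 16 21
f 20 21 18
f 21 16 22
f 21 22 18
f 22 16 23
f 22 23 18
f 23 16 24
f 23 24 18
f 24 16 25
f 24 25 18
f 25 16 26
f 25 26 18
f 26 16 27
f 26 27 18
f 27 16 28
f 27 28 18
f 28 16 29
f 28 29 18
f 29 16 30
f 29 30 18
f 30 16 31
f 30 31 18
f 31 16 32
f 31 32 18
f 32 16 17
f 32 17 18
f 33 70 49
f 70 44 73
f 49 73 38
f 70 73 49
f 33 49 45
f 49 38 50
f 45 50 34
f 49 50 45
f 33 45 54
f 45 34 55
f 54 55 40
f 45 55 54
f 33 54 66
f 54 40 69
f 66 69 43
f 54 69 66
f 33 66 70
f 66 43 74
f 70 74 44
f 66 74 70
f 34 50 61
f 50 38 64
f 61 64 42
f 50 64 61
f 38 73 51
f 73 44 72
f 51 72 37
f 73 72 51
f 44 74 71
f 74 43 67
f 71 67 35
f 74 67 71
f 43 69 68
f 69 40 56
f 68 56 39
f 69 56 68
f 40 55 60
f 55 34 57
f 60 57 41
f 55 57 60
f 36 62 48
f 62 42 63
f 48 63 37
f 62 63 48
f 36 48 46
f 48 37 47
f 46 47 35
f 48 47 46
f 36 46 53
f 46 35 52
f 53 52 39
f 46 52 53
f 36 53 58
f 53 39 59
f 58 59 41
f 53 59 58
f 36 58 62
f 58 41 65
f 62 65 42
f 58 65 62
f 37 63 51
f 63 42 64
f 51 64 38
f 63 64 51
f 35 47 71
f 47 37 72
f 71 72 44
f 47 72 71
f 39 52 68
f 52 35 67
f 68 67 43
f 52 67 68
f 41 59 60
f 59 39 56
f 60 56 40
f 59 56 60
f 42 65 61
f 65 41 57
f 61 57 34
f 65 57 61
f 76 75 79
f 76 79 77
f 77 79 80
f 77 80 78
f 79 75 81
f 79 81 80
f 80 81 82
f 80 82 78
f 81 75 83
f 81 83 82
f 82 83 84
f 82 84 78
f 83 75 85
f 83 85 84
f 84 85 86
f 84 86 78
f 85 75 87
f 85 87 86
f 86 87 88
f 86 88 78
f 87 75 89
f 87 89 88
f 88 89 90
f 88 90 78
f 89 75 91
f 89 91 90
f 90 91 92
f 90 92 78
f 91 75 76
f 91 76 92
f 92 76 77
f 92 77 78



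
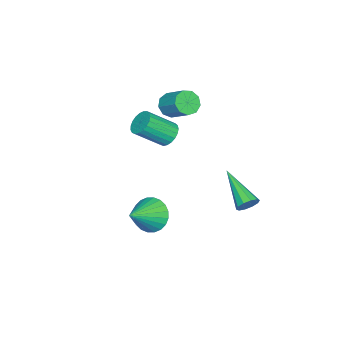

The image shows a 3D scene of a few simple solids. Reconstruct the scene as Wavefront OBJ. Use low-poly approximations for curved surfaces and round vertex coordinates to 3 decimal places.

v 2.126 1.077 -1.813
v 2.617 1.503 -2.45
v 3.494 0.763 -0.967
v 2.543 1.771 -2.23
v 2.405 1.933 -1.946
v 2.224 1.966 -1.642
v 2.028 1.863 -1.364
v 1.848 1.64 -1.155
v 1.709 1.332 -1.045
v 1.634 0.985 -1.053
v 1.634 0.652 -1.177
v 1.709 0.384 -1.397
v 1.847 0.221 -1.681
v 2.027 0.189 -1.985
v 2.223 0.292 -2.263
v 2.404 0.515 -2.472
v 2.542 0.823 -2.581
v 2.617 1.17 -2.574
v -2.932 -0.562 -0.491
v -2.341 -0.335 -0.74
v -1.518 -1.33 0.302
v -2.108 -1.558 0.551
v -2.39 -0.153 -0.529
v -1.566 -1.149 0.514
v -2.532 -0.043 -0.311
v -1.708 -1.038 0.732
v -2.743 -0.022 -0.124
v -1.92 -1.017 0.918
v -2.987 -0.095 -0.001
v -2.164 -1.09 1.042
v -3.221 -0.248 0.038
v -2.398 -1.243 1.08
v -3.406 -0.456 -0.015
v -2.582 -1.451 1.027
v -3.508 -0.682 -0.151
v -2.684 -1.678 0.892
v -3.511 -0.888 -0.345
v -2.687 -1.883 0.698
v -3.413 -1.037 -0.564
v -2.59 -2.032 0.478
v -3.232 -1.104 -0.771
v -2.409 -2.1 0.271
v -3 -1.078 -0.93
v -2.176 -2.073 0.113
v -2.755 -0.962 -1.012
v -1.932 -1.957 0.03
v -2.541 -0.777 -1.005
v -1.718 -1.773 0.038
v -2.395 -0.555 -0.909
v -1.571 -1.551 0.134
v -3.108 -0.527 1.396
v -2.477 -0.617 1.158
v -2.041 0.418 1.926
v -2.672 0.507 2.164
v -2.708 -0.318 0.887
v -2.272 0.716 1.655
v -3.127 -0.117 0.854
v -2.691 0.917 1.622
v -3.536 -0.108 1.075
v -3.1 0.926 1.842
v -3.745 -0.295 1.445
v -3.309 0.739 2.213
v -3.656 -0.591 1.793
v -3.22 0.443 2.561
v -3.311 -0.857 1.955
v -2.875 0.177 2.723
v -2.87 -0.968 1.855
v -2.434 0.066 2.623
v -2.541 -0.874 1.541
v -2.105 0.161 2.309
v -1.352 4.069 -2.624
v -0.974 3.682 -2.8
v -2.448 2.531 -1.596
v -0.863 3.809 -2.491
v -0.939 4.036 -2.233
v -1.173 4.276 -2.124
v -1.476 4.436 -2.206
v -1.731 4.457 -2.447
v -1.842 4.329 -2.756
v -1.766 4.102 -3.015
v -1.532 3.863 -3.124
v -1.229 3.702 -3.042
f 2 1 4
f 2 4 3
f 4 1 5
f 4 5 3
f 5 1 6
f 5 6 3
f 6 1 7
f 6 7 3
f 7 1 8
f 7 8 3
f 8 1 9
f 8 9 3
f 9 1 10
f 9 10 3
f 10 1 11
f 10 11 3
f 11 1 12
f 11 12 3
f 12 1 13
f 12 13 3
f 13 1 14
f 13 14 3
f 14 1 15
f 14 15 3
f 15 1 16
f 15 16 3
f 16 1 17
f 16 17 3
f 17 1 18
f 17 18 3
f 18 1 2
f 18 2 3
f 20 19 23
f 20 23 21
f 21 23 24
f 21 24 22
f 23 19 25
f 23 25 24
f 24 25 26
f 24 26 22
f 25 19 27
f 25 27 26
f 26 27 28
f 26 28 22
f 27 19 29
f 27 29 28
f 28 29 30
f 28 30 22
f 29 19 31
f 29 31 30
f 30 31 32
f 30 32 22
f 31 19 33
f 31 33 32
f 32 33 34
f 32 34 22
f 33 19 35
f 33 35 34
f 34 35 36
f 34 36 22
f 35 19 37
f 35 37 36
f 36 37 38
f 36 38 22
f 37 19 39
f 37 39 38
f 38 39 40
f 38 40 22
f 39 19 41
f 39 41 40
f 40 41 42
f 40 42 22
f 41 19 43
f 41 43 42
f 42 43 44
f 42 44 22
f 43 19 45
f 43 45 44
f 44 45 46
f 44 46 22
f 45 19 47
f 45 47 46
f 46 47 48
f 46 48 22
f 47 19 49
f 47 49 48
f 48 49 50
f 48 50 22
f 49 19 20
f 49 20 50
f 50 20 21
f 50 21 22
f 52 51 55
f 52 55 53
f 53 55 56
f 53 56 54
f 55 51 57
f 55 57 56
f 56 57 58
f 56 58 54
f 57 51 59
f 57 59 58
f 58 59 60
f 58 60 54
f 59 51 61
f 59 61 60
f 60 61 62
f 60 62 54
f 61 51 63
f 61 63 62
f 62 63 64
f 62 64 54
f 63 51 65
f 63 65 64
f 64 65 66
f 64 66 54
f 65 51 67
f 65 67 66
f 66 67 68
f 66 68 54
f 67 51 69
f 67 69 68
f 68 69 70
f 68 70 54
f 69 51 52
f 69 52 70
f 70 52 53
f 70 53 54
f 72 71 74
f 72 74 73
f 74 71 75
f 74 75 73
f 75 71 76
f 75 76 73
f 76 71 77
f 76 77 73
f 77 71 78
f 77 78 73
f 78 71 79
f 78 79 73
f 79 71 80
f 79 80 73
f 80 71 81
f 80 81 73
f 81 71 82
f 81 82 73
f 82 71 72
f 82 72 73



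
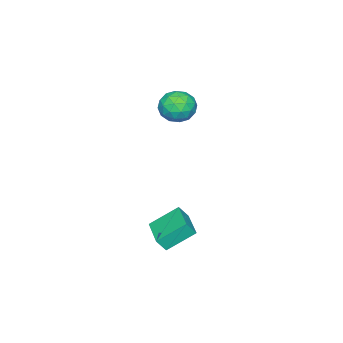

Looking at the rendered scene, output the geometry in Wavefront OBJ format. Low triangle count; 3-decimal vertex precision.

v 3.592 -0.19 -4.013
v 2.438 0.941 -2.886
v 3.213 0.183 -4.776
v 2.059 1.314 -3.649
v 5.021 1.266 -4.011
v 3.867 2.397 -2.884
v 4.642 1.639 -4.774
v 3.488 2.77 -3.647
v -2.445 -2.27 0.283
v -1.886 -2.543 1.282
v -4.054 -3.017 0.978
v -3.495 -3.29 1.977
v -3.704 -2.163 1.709
v -2.709 -1.701 1.279
v -3.231 -3.859 0.981
v -2.236 -3.397 0.551
v -2.372 -3.525 1.714
v -2.664 -2.477 2.164
v -3.276 -3.083 0.096
v -3.568 -2.035 0.546
v -2.024 -2.341 0.721
v -3.916 -3.219 1.539
v -4.038 -2.557 1.381
v -3.71 -2.717 1.969
v -2.508 -1.846 0.72
v -2.18 -2.007 1.307
v -3.248 -1.783 1.558
v -3.76 -3.553 0.953
v -3.432 -3.714 1.54
v -2.23 -2.843 0.291
v -1.902 -3.003 0.879
v -2.692 -3.777 0.702
v -1.981 -3.079 1.563
v -2.927 -3.518 1.971
v -2.771 -3.852 1.385
v -2.187 -3.581 1.133
v -2.153 -2.463 1.827
v -3.099 -2.902 2.236
v -3.221 -2.239 2.078
v -2.637 -1.968 1.826
v -2.438 -3.04 2.081
v -2.841 -2.658 0.024
v -3.787 -3.097 0.433
v -3.303 -3.592 0.434
v -2.719 -3.321 0.182
v -3.013 -2.042 0.289
v -3.959 -2.481 0.697
v -3.753 -1.979 1.127
v -3.169 -1.708 0.875
v -3.502 -2.52 0.179
f 2 4 1
f 5 2 1
f 1 4 3
f 3 5 1
f 2 8 4
f 6 2 5
f 6 8 2
f 4 8 3
f 7 5 3
f 3 8 7
f 7 6 5
f 8 6 7
f 9 46 25
f 46 20 49
f 25 49 14
f 46 49 25
f 9 25 21
f 25 14 26
f 21 26 10
f 25 26 21
f 9 21 30
f 21 10 31
f 30 31 16
f 21 31 30
f 9 30 42
f 30 16 45
f 42 45 19
f 30 45 42
f 9 42 46
f 42 19 50
f 46 50 20
f 42 50 46
f 10 26 37
f 26 14 40
f 37 40 18
f 26 40 37
f 14 49 27
f 49 20 48
f 27 48 13
f 49 48 27
f 20 50 47
f 50 19 43
f 47 43 11
f 50 43 47
f 19 45 44
f 45 16 32
f 44 32 15
f 45 32 44
f 16 31 36
f 31 10 33
f 36 33 17
f 31 33 36
f 12 38 24
f 38 18 39
f 24 39 13
f 38 39 24
f 12 24 22
f 24 13 23
f 22 23 11
f 24 23 22
f 12 22 29
f 22 11 28
f 29 28 15
f 22 28 29
f 12 29 34
f 29 15 35
f 34 35 17
f 29 35 34
f 12 34 38
f 34 17 41
f 38 41 18
f 34 41 38
f 13 39 27
f 39 18 40
f 27 40 14
f 39 40 27
f 11 23 47
f 23 13 48
f 47 48 20
f 23 48 47
f 15 28 44
f 28 11 43
f 44 43 19
f 28 43 44
f 17 35 36
f 35 15 32
f 36 32 16
f 35 32 36
f 18 41 37
f 41 17 33
f 37 33 10
f 41 33 37



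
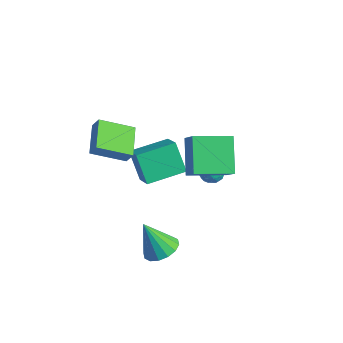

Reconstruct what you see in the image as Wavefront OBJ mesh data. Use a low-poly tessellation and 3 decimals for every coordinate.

v -2.053 -1.836 0.607
v -3.042 -3.352 1.434
v -3.37 -0.667 1.176
v -4.359 -2.183 2.002
v -1.641 -1.717 1.318
v -2.63 -3.233 2.144
v -2.958 -0.548 1.886
v -3.947 -2.064 2.713
v -2.461 3.65 -3.329
v -2.144 3.975 -3.895
v -1.476 3.045 -3.125
v -1.159 3.37 -3.691
v -1.315 3.752 -3.094
v -1.924 4.126 -3.22
v -1.696 2.894 -3.8
v -2.305 3.268 -3.926
v -1.671 3.508 -4.186
v -1.436 4.038 -3.75
v -2.184 2.982 -3.27
v -1.949 3.512 -2.834
v -2.389 3.865 -3.63
v -1.231 3.155 -3.39
v -1.323 3.379 -3.039
v -1.137 3.57 -3.372
v -2.26 3.954 -3.234
v -2.074 4.145 -3.566
v -1.586 4.014 -3.095
v -1.546 2.875 -3.454
v -1.36 3.066 -3.786
v -2.483 3.45 -3.648
v -2.297 3.641 -3.981
v -2.034 3.006 -3.925
v -1.925 3.782 -4.134
v -1.346 3.426 -4.014
v -1.661 3.147 -4.077
v -2.019 3.366 -4.152
v -1.787 4.094 -3.877
v -1.208 3.738 -3.757
v -1.3 3.963 -3.407
v -1.657 4.182 -3.481
v -1.509 3.819 -4.048
v -2.412 3.282 -3.263
v -1.833 2.926 -3.143
v -1.963 2.838 -3.539
v -2.32 3.057 -3.613
v -2.274 3.594 -3.006
v -1.695 3.238 -2.886
v -1.601 3.654 -2.868
v -1.959 3.873 -2.943
v -2.111 3.201 -2.972
v 1.546 -0.986 1.72
v 0.275 -0.027 3.136
v 2.48 0.8 1.349
v 1.21 1.759 2.765
v 2.47 -1.259 2.735
v 1.2 -0.3 4.151
v 3.405 0.527 2.364
v 2.134 1.486 3.78
v 2.063 -2.933 -2.591
v 2.916 -2.73 -2.175
v 1.317 -3.447 -0.809
v 2.658 -2.3 -2.159
v 2.241 -2.039 -2.259
v 1.776 -2.017 -2.447
v 1.388 -2.241 -2.674
v 1.181 -2.65 -2.879
v 1.211 -3.135 -3.007
v 1.469 -3.565 -3.023
v 1.886 -3.826 -2.924
v 2.351 -3.848 -2.735
v 2.739 -3.624 -2.508
v 2.946 -3.215 -2.303
v -3.587 0.168 -3.422
v -4.651 0.3 -1.89
v -2.963 2.241 -3.168
v -4.026 2.374 -1.636
v -2.354 -0.314 -2.524
v -3.417 -0.181 -0.992
v -1.729 1.76 -2.27
v -2.793 1.892 -0.738
f 2 4 1
f 5 2 1
f 1 4 3
f 3 5 1
f 2 8 4
f 6 2 5
f 6 8 2
f 4 8 3
f 7 5 3
f 3 8 7
f 7 6 5
f 8 6 7
f 9 46 25
f 46 20 49
f 25 49 14
f 46 49 25
f 9 25 21
f 25 14 26
f 21 26 10
f 25 26 21
f 9 21 30
f 21 10 31
f 30 31 16
f 21 31 30
f 9 30 42
f 30 16 45
f 42 45 19
f 30 45 42
f 9 42 46
f 42 19 50
f 46 50 20
f 42 50 46
f 10 26 37
f 26 14 40
f 37 40 18
f 26 40 37
f 14 49 27
f 49 20 48
f 27 48 13
f 49 48 27
f 20 50 47
f 50 19 43
f 47 43 11
f 50 43 47
f 19 45 44
f 45 16 32
f 44 32 15
f 45 32 44
f 16 31 36
f 31 10 33
f 36 33 17
f 31 33 36
f 12 38 24
f 38 18 39
f 24 39 13
f 38 39 24
f 12 24 22
f 24 13 23
f 22 23 11
f 24 23 22
f 12 22 29
f 22 11 28
f 29 28 15
f 22 28 29
f 12 29 34
f 29 15 35
f 34 35 17
f 29 35 34
f 12 34 38
f 34 17 41
f 38 41 18
f 34 41 38
f 13 39 27
f 39 18 40
f 27 40 14
f 39 40 27
f 11 23 47
f 23 13 48
f 47 48 20
f 23 48 47
f 15 28 44
f 28 11 43
f 44 43 19
f 28 43 44
f 17 35 36
f 35 15 32
f 36 32 16
f 35 32 36
f 18 41 37
f 41 17 33
f 37 33 10
f 41 33 37
f 52 54 51
f 55 52 51
f 51 54 53
f 53 55 51
f 52 58 54
f 56 52 55
f 56 58 52
f 54 58 53
f 57 55 53
f 53 58 57
f 57 56 55
f 58 56 57
f 60 59 62
f 60 62 61
f 62 59 63
f 62 63 61
f 63 59 64
f 63 64 61
f 64 59 65
f 64 65 61
f 65 59 66
f 65 66 61
f 66 59 67
f 66 67 61
f 67 59 68
f 67 68 61
f 68 59 69
f 68 69 61
f 69 59 70
f 69 70 61
f 70 59 71
f 70 71 61
f 71 59 72
f 71 72 61
f 72 59 60
f 72 60 61
f 74 76 73
f 77 74 73
f 73 76 75
f 75 77 73
f 74 80 76
f 78 74 77
f 78 80 74
f 76 80 75
f 79 77 75
f 75 80 79
f 79 78 77
f 80 78 79



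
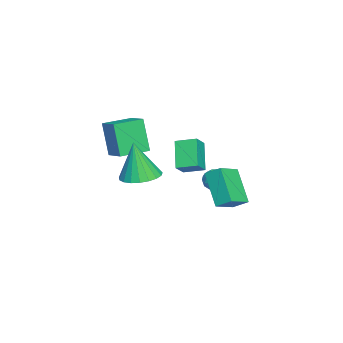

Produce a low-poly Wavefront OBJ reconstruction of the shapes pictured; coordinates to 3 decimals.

v 1.136 -2.571 1.491
v 0.689 -2.988 3.205
v 0.122 -1.507 1.485
v -0.326 -1.924 3.199
v 1.926 -1.816 1.881
v 1.478 -2.233 3.595
v 0.911 -0.752 1.875
v 0.464 -1.169 3.589
v 0.218 1.565 0.383
v 0.351 2.294 0.876
v -0.834 2.116 -0.147
v -0.7 2.845 0.346
v 1.32 2.315 -1.026
v 1.454 3.044 -0.533
v 0.269 2.866 -1.556
v 0.402 3.595 -1.063
v 3.174 -0.565 1.465
v 3.672 -1.365 1.345
v 3.106 -0.895 3.395
v 3.958 -1.099 1.401
v 4.108 -0.74 1.468
v 4.097 -0.35 1.534
v 3.927 0.002 1.588
v 3.626 0.256 1.621
v 3.247 0.368 1.627
v 2.856 0.319 1.605
v 2.52 0.117 1.558
v 2.297 -0.202 1.495
v 2.225 -0.585 1.427
v 2.318 -0.964 1.366
v 2.559 -1.274 1.321
v 2.906 -1.461 1.302
v 3.3 -1.494 1.31
v 1.068 0.798 0.792
v 0.04 0.499 1.926
v 1.081 1.791 1.065
v 0.052 1.493 2.199
v 1.768 0.627 1.381
v 0.739 0.329 2.515
v 1.78 1.621 1.654
v 0.752 1.322 2.788
v -3.194 1.791 -1.485
v -2.715 1.812 -1.013
v -2.645 1.008 -2.007
v -2.166 1.029 -1.535
v -2.776 0.79 -1.384
v -3.116 1.273 -1.061
v -2.244 1.547 -1.959
v -2.584 2.03 -1.636
v -2.128 1.661 -1.306
v -2.457 1.193 -0.951
v -2.903 1.627 -2.069
v -3.232 1.159 -1.714
v -3.002 1.87 -1.203
v -2.358 0.95 -1.817
v -2.716 0.809 -1.728
v -2.435 0.822 -1.451
v -3.238 1.553 -1.231
v -2.956 1.566 -0.954
v -2.993 0.965 -1.172
v -2.404 1.254 -2.066
v -2.122 1.267 -1.789
v -2.925 1.998 -1.569
v -2.644 2.011 -1.292
v -2.367 1.855 -1.848
v -2.376 1.794 -1.098
v -2.053 1.334 -1.405
v -2.099 1.638 -1.654
v -2.299 1.922 -1.464
v -2.569 1.519 -0.889
v -2.247 1.059 -1.196
v -2.605 0.918 -1.107
v -2.805 1.202 -0.918
v -2.224 1.43 -1.061
v -3.113 1.761 -1.824
v -2.791 1.301 -2.131
v -2.555 1.618 -2.102
v -2.755 1.902 -1.913
v -3.307 1.486 -1.615
v -2.984 1.026 -1.922
v -3.061 0.898 -1.556
v -3.261 1.182 -1.366
v -3.136 1.39 -1.959
f 2 4 1
f 5 2 1
f 1 4 3
f 3 5 1
f 2 8 4
f 6 2 5
f 6 8 2
f 4 8 3
f 7 5 3
f 3 8 7
f 7 6 5
f 8 6 7
f 10 12 9
f 13 10 9
f 9 12 11
f 11 13 9
f 10 16 12
f 14 10 13
f 14 16 10
f 12 16 11
f 15 13 11
f 11 16 15
f 15 14 13
f 16 14 15
f 18 17 20
f 18 20 19
f 20 17 21
f 20 21 19
f 21 17 22
f 21 22 19
f 22 17 23
f 22 23 19
f 23 17 24
f 23 24 19
f 24 17 25
f 24 25 19
f 25 17 26
f 25 26 19
f 26 17 27
f 26 27 19
f 27 17 28
f 27 28 19
f 28 17 29
f 28 29 19
f 29 17 30
f 29 30 19
f 30 17 31
f 30 31 19
f 31 17 32
f 31 32 19
f 32 17 33
f 32 33 19
f 33 17 18
f 33 18 19
f 35 37 34
f 38 35 34
f 34 37 36
f 36 38 34
f 35 41 37
f 39 35 38
f 39 41 35
f 37 41 36
f 40 38 36
f 36 41 40
f 40 39 38
f 41 39 40
f 42 79 58
f 79 53 82
f 58 82 47
f 79 82 58
f 42 58 54
f 58 47 59
f 54 59 43
f 58 59 54
f 42 54 63
f 54 43 64
f 63 64 49
f 54 64 63
f 42 63 75
f 63 49 78
f 75 78 52
f 63 78 75
f 42 75 79
f 75 52 83
f 79 83 53
f 75 83 79
f 43 59 70
f 59 47 73
f 70 73 51
f 59 73 70
f 47 82 60
f 82 53 81
f 60 81 46
f 82 81 60
f 53 83 80
f 83 52 76
f 80 76 44
f 83 76 80
f 52 78 77
f 78 49 65
f 77 65 48
f 78 65 77
f 49 64 69
f 64 43 66
f 69 66 50
f 64 66 69
f 45 71 57
f 71 51 72
f 57 72 46
f 71 72 57
f 45 57 55
f 57 46 56
f 55 56 44
f 57 56 55
f 45 55 62
f 55 44 61
f 62 61 48
f 55 61 62
f 45 62 67
f 62 48 68
f 67 68 50
f 62 68 67
f 45 67 71
f 67 50 74
f 71 74 51
f 67 74 71
f 46 72 60
f 72 51 73
f 60 73 47
f 72 73 60
f 44 56 80
f 56 46 81
f 80 81 53
f 56 81 80
f 48 61 77
f 61 44 76
f 77 76 52
f 61 76 77
f 50 68 69
f 68 48 65
f 69 65 49
f 68 65 69
f 51 74 70
f 74 50 66
f 70 66 43
f 74 66 70



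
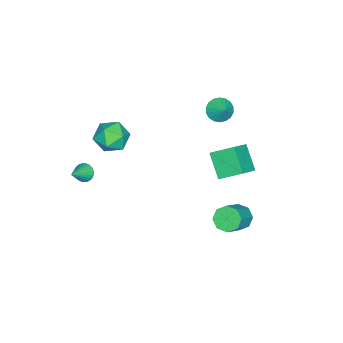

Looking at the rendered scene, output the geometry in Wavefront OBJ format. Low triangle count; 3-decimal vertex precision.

v 2.81 -3.829 -0.061
v 3.121 -4.021 -0.55
v 3.97 -3.991 0.741
v 3.16 -3.786 -0.559
v 3.145 -3.558 -0.492
v 3.08 -3.371 -0.36
v 2.973 -3.254 -0.182
v 2.842 -3.225 0.014
v 2.706 -3.287 0.199
v 2.585 -3.432 0.344
v 2.499 -3.638 0.428
v 2.46 -3.872 0.437
v 2.474 -4.1 0.37
v 2.539 -4.287 0.238
v 2.646 -4.404 0.06
v 2.777 -4.434 -0.136
v 2.914 -4.371 -0.321
v 3.034 -4.226 -0.466
v -4.444 1.188 -2.428
v -3.143 0.995 -1.607
v -4.768 2.54 -1.597
v -3.467 2.348 -0.776
v -3.533 2.152 -3.644
v -2.232 1.96 -2.823
v -3.857 3.505 -2.813
v -2.556 3.312 -1.992
v -0.444 -2.61 1.035
v 0.483 -2.592 1.672
v -0.023 -4.288 0.468
v 0.904 -4.27 1.105
v -0.111 -4.311 1.59
v -0.371 -3.274 1.94
v 0.831 -3.606 0.2
v 0.571 -2.569 0.55
v 1.271 -3.208 1.156
v 0.689 -3.644 2.015
v -0.229 -3.236 0.125
v -0.811 -3.672 0.984
v -3.58 1.38 2.135
v -2.912 1.025 1.845
v -2.98 1.96 2.805
v -2.95 1.312 1.63
v -3.112 1.613 1.516
v -3.367 1.868 1.524
v -3.664 2.026 1.653
v -3.945 2.056 1.877
v -4.153 1.952 2.153
v -4.247 1.736 2.425
v -4.21 1.448 2.639
v -4.047 1.148 2.754
v -3.792 0.893 2.746
v -3.495 0.735 2.617
v -3.215 0.705 2.392
v -3.007 0.808 2.117
v -0.348 4.017 -3.708
v 0.168 4.27 -4.32
v 1.584 4.176 -3.165
v 1.068 3.923 -2.552
v -0.074 4.761 -3.983
v 1.342 4.668 -2.828
v -0.477 4.817 -3.485
v 0.94 4.723 -2.33
v -0.804 4.403 -3.117
v 0.612 4.31 -1.962
v -0.864 3.764 -3.095
v 0.552 3.67 -1.94
v -0.622 3.272 -3.432
v 0.794 3.179 -2.277
v -0.22 3.217 -3.93
v 1.197 3.123 -2.775
v 0.108 3.63 -4.298
v 1.524 3.537 -3.143
f 2 1 4
f 2 4 3
f 4 1 5
f 4 5 3
f 5 1 6
f 5 6 3
f 6 1 7
f 6 7 3
f 7 1 8
f 7 8 3
f 8 1 9
f 8 9 3
f 9 1 10
f 9 10 3
f 10 1 11
f 10 11 3
f 11 1 12
f 11 12 3
f 12 1 13
f 12 13 3
f 13 1 14
f 13 14 3
f 14 1 15
f 14 15 3
f 15 1 16
f 15 16 3
f 16 1 17
f 16 17 3
f 17 1 18
f 17 18 3
f 18 1 2
f 18 2 3
f 20 22 19
f 23 20 19
f 19 22 21
f 21 23 19
f 20 26 22
f 24 20 23
f 24 26 20
f 22 26 21
f 25 23 21
f 21 26 25
f 25 24 23
f 26 24 25
f 27 38 32
f 27 32 28
f 27 28 34
f 27 34 37
f 27 37 38
f 28 32 36
f 32 38 31
f 38 37 29
f 37 34 33
f 34 28 35
f 30 36 31
f 30 31 29
f 30 29 33
f 30 33 35
f 30 35 36
f 31 36 32
f 29 31 38
f 33 29 37
f 35 33 34
f 36 35 28
f 40 39 42
f 40 42 41
f 42 39 43
f 42 43 41
f 43 39 44
f 43 44 41
f 44 39 45
f 44 45 41
f 45 39 46
f 45 46 41
f 46 39 47
f 46 47 41
f 47 39 48
f 47 48 41
f 48 39 49
f 48 49 41
f 49 39 50
f 49 50 41
f 50 39 51
f 50 51 41
f 51 39 52
f 51 52 41
f 52 39 53
f 52 53 41
f 53 39 54
f 53 54 41
f 54 39 40
f 54 40 41
f 56 55 59
f 56 59 57
f 57 59 60
f 57 60 58
f 59 55 61
f 59 61 60
f 60 61 62
f 60 62 58
f 61 55 63
f 61 63 62
f 62 63 64
f 62 64 58
f 63 55 65
f 63 65 64
f 64 65 66
f 64 66 58
f 65 55 67
f 65 67 66
f 66 67 68
f 66 68 58
f 67 55 69
f 67 69 68
f 68 69 70
f 68 70 58
f 69 55 71
f 69 71 70
f 70 71 72
f 70 72 58
f 71 55 56
f 71 56 72
f 72 56 57
f 72 57 58



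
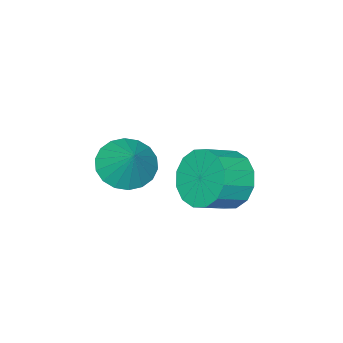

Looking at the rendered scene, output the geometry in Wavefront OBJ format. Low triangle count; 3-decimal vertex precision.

v 0.16 3.004 2.237
v 0.593 3.152 1.485
v 1.453 2.903 1.932
v 1.02 2.756 2.683
v 0.596 3.552 1.703
v 1.455 3.303 2.149
v 0.482 3.805 2.064
v 1.341 3.556 2.51
v 0.281 3.844 2.471
v 1.141 3.595 2.918
v 0.049 3.658 2.816
v 0.908 3.409 3.262
v -0.154 3.296 3.005
v 0.705 3.048 3.451
v -0.273 2.857 2.988
v 0.587 2.608 3.435
v -0.275 2.457 2.771
v 0.584 2.208 3.217
v -0.161 2.204 2.41
v 0.698 1.955 2.856
v 0.039 2.165 2.002
v 0.899 1.916 2.449
v 0.272 2.351 1.658
v 1.131 2.102 2.104
v 0.475 2.712 1.469
v 1.334 2.464 1.915
v 1.022 0.385 2.046
v 1.534 -0.212 2.24
v 1.458 1.055 2.954
v 1.724 -0.016 2.004
v 1.775 0.259 1.777
v 1.677 0.558 1.603
v 1.449 0.824 1.516
v 1.136 1.002 1.535
v 0.801 1.058 1.655
v 0.509 0.981 1.852
v 0.319 0.786 2.088
v 0.268 0.511 2.316
v 0.367 0.211 2.49
v 0.595 -0.054 2.576
v 0.907 -0.233 2.558
v 1.243 -0.289 2.438
f 2 1 5
f 2 5 3
f 3 5 6
f 3 6 4
f 5 1 7
f 5 7 6
f 6 7 8
f 6 8 4
f 7 1 9
f 7 9 8
f 8 9 10
f 8 10 4
f 9 1 11
f 9 11 10
f 10 11 12
f 10 12 4
f 11 1 13
f 11 13 12
f 12 13 14
f 12 14 4
f 13 1 15
f 13 15 14
f 14 15 16
f 14 16 4
f 15 1 17
f 15 17 16
f 16 17 18
f 16 18 4
f 17 1 19
f 17 19 18
f 18 19 20
f 18 20 4
f 19 1 21
f 19 21 20
f 20 21 22
f 20 22 4
f 21 1 23
f 21 23 22
f 22 23 24
f 22 24 4
f 23 1 25
f 23 25 24
f 24 25 26
f 24 26 4
f 25 1 2
f 25 2 26
f 26 2 3
f 26 3 4
f 28 27 30
f 28 30 29
f 30 27 31
f 30 31 29
f 31 27 32
f 31 32 29
f 32 27 33
f 32 33 29
f 33 27 34
f 33 34 29
f 34 27 35
f 34 35 29
f 35 27 36
f 35 36 29
f 36 27 37
f 36 37 29
f 37 27 38
f 37 38 29
f 38 27 39
f 38 39 29
f 39 27 40
f 39 40 29
f 40 27 41
f 40 41 29
f 41 27 42
f 41 42 29
f 42 27 28
f 42 28 29



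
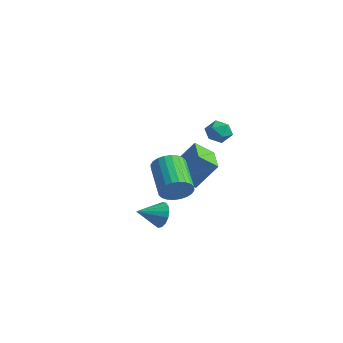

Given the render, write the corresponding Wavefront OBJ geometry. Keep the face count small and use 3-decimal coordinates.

v 0.042 4.575 1.15
v 0.62 4.341 0.703
v -0.52 3.479 0.997
v 0.058 3.245 0.55
v 0.172 3.35 1.302
v 0.52 4.027 1.396
v -0.42 3.793 0.304
v -0.072 4.47 0.398
v 0.335 3.857 0.18
v 0.701 3.584 0.796
v -0.601 4.236 0.904
v -0.235 3.963 1.52
v -0.737 3.111 -3.084
v -1.292 2.288 -2.341
v -2.387 4.322 -2.977
v -2.943 3.5 -2.233
v -0.017 3.96 -1.607
v -0.573 3.138 -0.863
v -1.668 5.172 -1.499
v -2.223 4.349 -0.756
v 0.747 0.54 -2.033
v 1.261 0.697 -1.324
v -0.414 1.618 -0.317
v -0.927 1.46 -1.027
v 1.309 0.988 -1.508
v -0.365 1.908 -0.501
v 1.272 1.21 -1.773
v -0.402 2.13 -0.766
v 1.155 1.33 -2.077
v -0.519 2.25 -1.07
v 0.976 1.329 -2.374
v -0.698 2.25 -1.368
v 0.762 1.209 -2.62
v -0.912 2.129 -1.613
v 0.546 0.987 -2.776
v -1.128 1.907 -1.77
v 0.361 0.696 -2.82
v -1.314 1.617 -1.813
v 0.234 0.382 -2.743
v -1.441 1.303 -1.736
v 0.185 0.092 -2.559
v -1.489 1.012 -1.552
v 0.222 -0.13 -2.294
v -1.452 0.79 -1.287
v 0.339 -0.25 -1.99
v -1.335 0.67 -0.983
v 0.518 -0.25 -1.692
v -1.156 0.671 -0.686
v 0.732 -0.129 -1.447
v -0.942 0.791 -0.44
v 0.948 0.093 -1.29
v -0.726 1.013 -0.284
v 1.134 0.383 -1.247
v -0.541 1.304 -0.24
v 2.357 -1.804 -2.361
v 2.729 -1.68 -1.687
v 1.943 -2.976 -1.919
v 2.389 -1.538 -1.629
v 2.041 -1.457 -1.738
v 1.766 -1.455 -1.99
v 1.626 -1.533 -2.328
v 1.654 -1.673 -2.673
v 1.842 -1.843 -2.946
v 2.149 -2.004 -3.086
v 2.503 -2.119 -3.06
v 2.824 -2.162 -2.874
v 3.037 -2.123 -2.57
v 3.095 -2.01 -2.219
v 2.984 -1.851 -1.9
f 1 12 6
f 1 6 2
f 1 2 8
f 1 8 11
f 1 11 12
f 2 6 10
f 6 12 5
f 12 11 3
f 11 8 7
f 8 2 9
f 4 10 5
f 4 5 3
f 4 3 7
f 4 7 9
f 4 9 10
f 5 10 6
f 3 5 12
f 7 3 11
f 9 7 8
f 10 9 2
f 14 16 13
f 17 14 13
f 13 16 15
f 15 17 13
f 14 20 16
f 18 14 17
f 18 20 14
f 16 20 15
f 19 17 15
f 15 20 19
f 19 18 17
f 20 18 19
f 22 21 25
f 22 25 23
f 23 25 26
f 23 26 24
f 25 21 27
f 25 27 26
f 26 27 28
f 26 28 24
f 27 21 29
f 27 29 28
f 28 29 30
f 28 30 24
f 29 21 31
f 29 31 30
f 30 31 32
f 30 32 24
f 31 21 33
f 31 33 32
f 32 33 34
f 32 34 24
f 33 21 35
f 33 35 34
f 34 35 36
f 34 36 24
f 35 21 37
f 35 37 36
f 36 37 38
f 36 38 24
f 37 21 39
f 37 39 38
f 38 39 40
f 38 40 24
f 39 21 41
f 39 41 40
f 40 41 42
f 40 42 24
f 41 21 43
f 41 43 42
f 42 43 44
f 42 44 24
f 43 21 45
f 43 45 44
f 44 45 46
f 44 46 24
f 45 21 47
f 45 47 46
f 46 47 48
f 46 48 24
f 47 21 49
f 47 49 48
f 48 49 50
f 48 50 24
f 49 21 51
f 49 51 50
f 50 51 52
f 50 52 24
f 51 21 53
f 51 53 52
f 52 53 54
f 52 54 24
f 53 21 22
f 53 22 54
f 54 22 23
f 54 23 24
f 56 55 58
f 56 58 57
f 58 55 59
f 58 59 57
f 59 55 60
f 59 60 57
f 60 55 61
f 60 61 57
f 61 55 62
f 61 62 57
f 62 55 63
f 62 63 57
f 63 55 64
f 63 64 57
f 64 55 65
f 64 65 57
f 65 55 66
f 65 66 57
f 66 55 67
f 66 67 57
f 67 55 68
f 67 68 57
f 68 55 69
f 68 69 57
f 69 55 56
f 69 56 57

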